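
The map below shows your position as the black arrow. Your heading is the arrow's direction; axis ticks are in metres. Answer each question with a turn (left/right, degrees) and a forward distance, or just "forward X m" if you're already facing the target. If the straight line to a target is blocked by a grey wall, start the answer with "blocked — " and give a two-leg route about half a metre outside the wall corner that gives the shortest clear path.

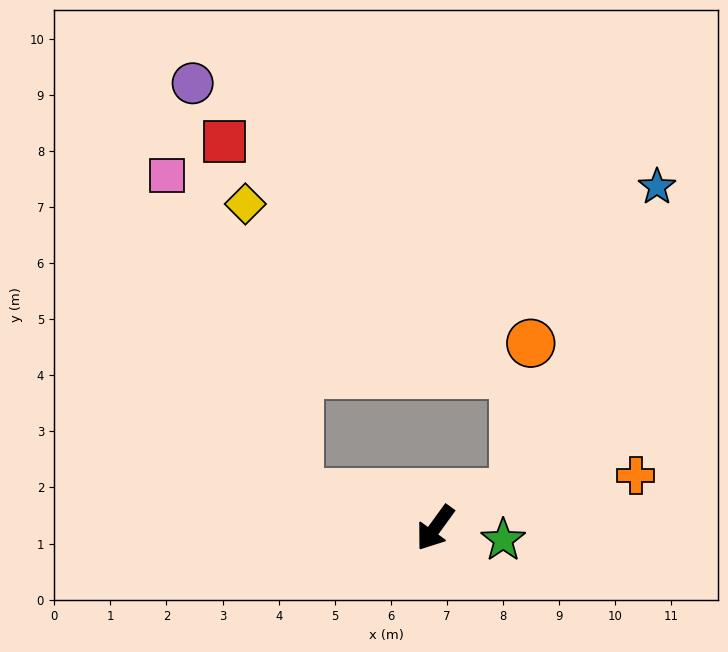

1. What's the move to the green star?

turn left 116°, forward 1.2 m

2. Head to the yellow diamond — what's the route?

blocked — turn right 69°, forward 2.5 m, then turn right 64°, forward 5.2 m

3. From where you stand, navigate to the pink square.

blocked — turn right 69°, forward 2.5 m, then turn right 52°, forward 6.1 m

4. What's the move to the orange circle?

blocked — turn left 151°, forward 1.5 m, then turn left 58°, forward 2.7 m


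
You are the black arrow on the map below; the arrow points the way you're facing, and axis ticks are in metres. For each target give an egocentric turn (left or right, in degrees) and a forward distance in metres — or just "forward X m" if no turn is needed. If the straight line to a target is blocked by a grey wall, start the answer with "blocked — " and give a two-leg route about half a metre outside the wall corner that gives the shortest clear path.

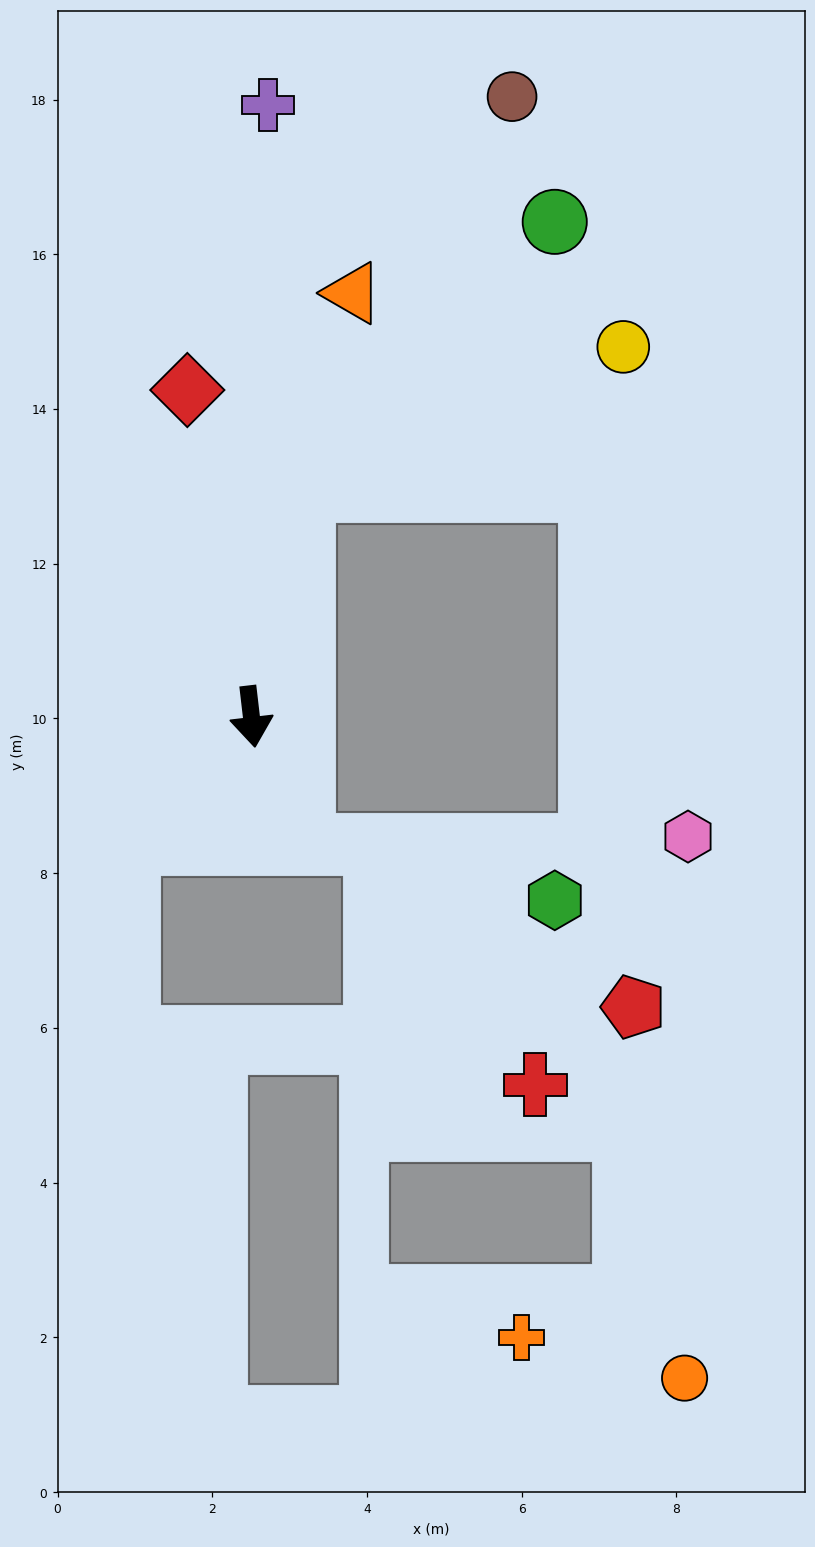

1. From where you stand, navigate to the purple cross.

turn left 172°, forward 7.9 m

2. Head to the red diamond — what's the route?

turn right 176°, forward 4.3 m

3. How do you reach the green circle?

blocked — turn left 161°, forward 3.0 m, then turn right 31°, forward 4.8 m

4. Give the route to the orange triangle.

turn left 160°, forward 5.6 m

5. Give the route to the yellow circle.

blocked — turn left 161°, forward 3.0 m, then turn right 54°, forward 4.5 m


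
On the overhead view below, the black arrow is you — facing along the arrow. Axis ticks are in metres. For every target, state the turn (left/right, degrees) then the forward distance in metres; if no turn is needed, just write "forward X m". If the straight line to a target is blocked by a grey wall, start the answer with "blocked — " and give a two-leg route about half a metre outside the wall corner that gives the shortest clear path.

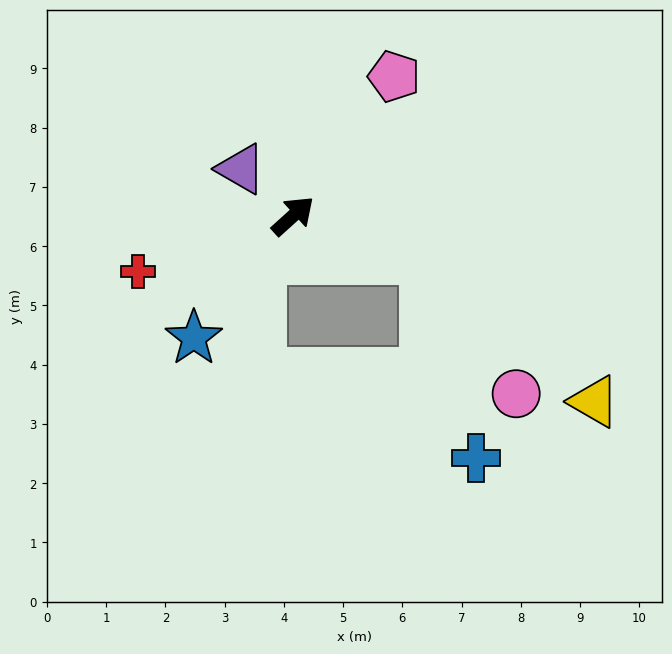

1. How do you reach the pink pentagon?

turn left 12°, forward 2.9 m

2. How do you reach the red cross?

turn left 158°, forward 2.8 m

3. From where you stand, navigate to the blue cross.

blocked — turn right 61°, forward 2.3 m, then turn right 57°, forward 3.5 m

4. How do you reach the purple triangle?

turn left 96°, forward 1.2 m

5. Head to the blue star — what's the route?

turn right 171°, forward 2.7 m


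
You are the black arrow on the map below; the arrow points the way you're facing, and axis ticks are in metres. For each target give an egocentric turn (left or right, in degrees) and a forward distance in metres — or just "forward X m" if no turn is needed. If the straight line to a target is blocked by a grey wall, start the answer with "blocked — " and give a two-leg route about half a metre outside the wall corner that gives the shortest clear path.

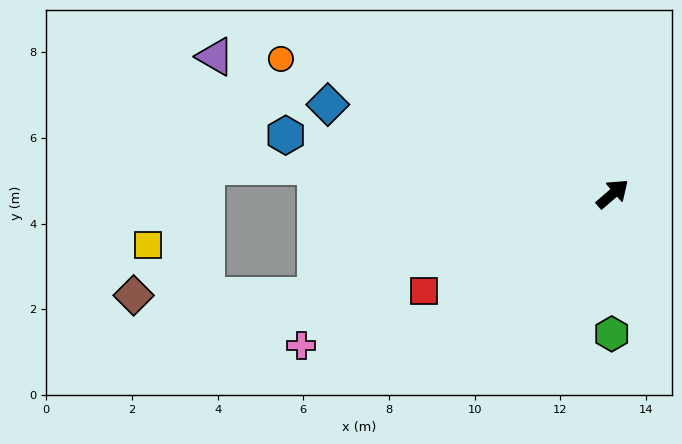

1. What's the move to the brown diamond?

blocked — turn left 158°, forward 7.3 m, then turn right 19°, forward 4.2 m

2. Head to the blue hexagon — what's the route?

turn left 129°, forward 7.8 m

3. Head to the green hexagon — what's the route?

turn right 131°, forward 3.3 m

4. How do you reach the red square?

turn left 166°, forward 5.0 m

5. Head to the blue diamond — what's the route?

turn left 122°, forward 7.0 m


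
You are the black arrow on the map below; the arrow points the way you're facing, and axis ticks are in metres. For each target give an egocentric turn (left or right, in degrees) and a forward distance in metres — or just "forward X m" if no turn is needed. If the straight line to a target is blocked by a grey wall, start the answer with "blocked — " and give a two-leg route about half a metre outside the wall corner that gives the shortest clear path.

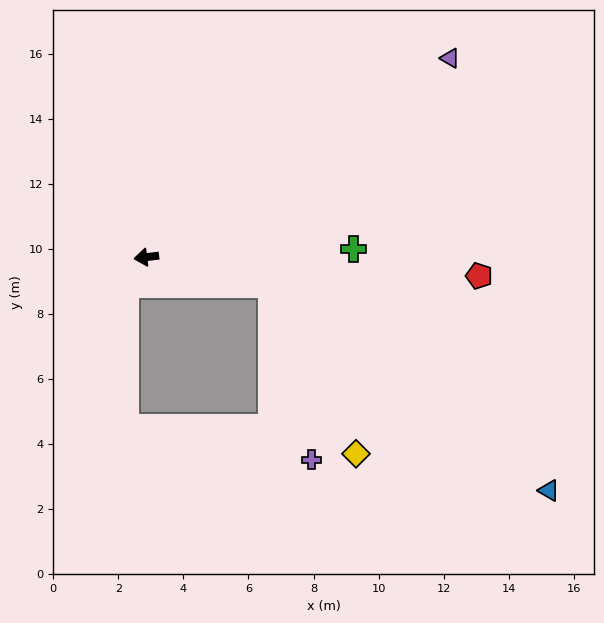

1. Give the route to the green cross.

turn left 175°, forward 6.4 m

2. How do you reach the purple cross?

blocked — turn left 161°, forward 3.9 m, then turn right 65°, forward 5.5 m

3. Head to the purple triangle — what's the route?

turn right 154°, forward 11.2 m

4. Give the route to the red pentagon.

turn left 170°, forward 10.2 m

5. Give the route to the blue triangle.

blocked — turn left 161°, forward 3.9 m, then turn right 25°, forward 10.6 m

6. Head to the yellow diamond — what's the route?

blocked — turn left 161°, forward 3.9 m, then turn right 52°, forward 5.8 m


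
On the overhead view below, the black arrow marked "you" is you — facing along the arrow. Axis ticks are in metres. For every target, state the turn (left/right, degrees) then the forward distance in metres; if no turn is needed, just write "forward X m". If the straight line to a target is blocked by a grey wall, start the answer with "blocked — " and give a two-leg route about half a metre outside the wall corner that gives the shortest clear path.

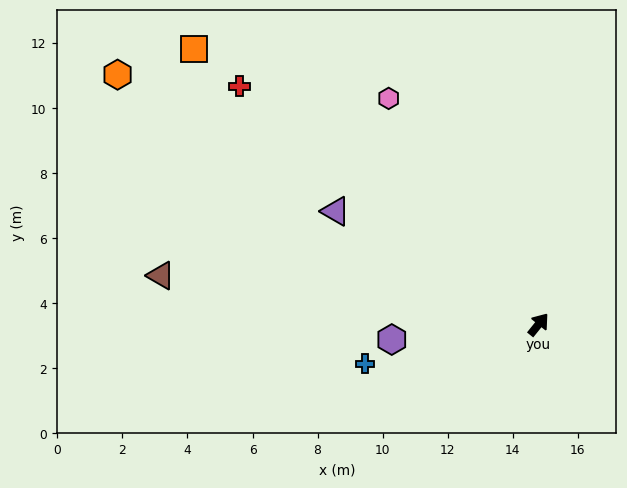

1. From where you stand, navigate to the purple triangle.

turn left 100°, forward 7.1 m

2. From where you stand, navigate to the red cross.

turn left 90°, forward 11.8 m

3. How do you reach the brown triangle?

turn left 121°, forward 11.7 m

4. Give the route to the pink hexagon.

turn left 72°, forward 8.3 m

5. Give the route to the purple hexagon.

turn left 135°, forward 4.5 m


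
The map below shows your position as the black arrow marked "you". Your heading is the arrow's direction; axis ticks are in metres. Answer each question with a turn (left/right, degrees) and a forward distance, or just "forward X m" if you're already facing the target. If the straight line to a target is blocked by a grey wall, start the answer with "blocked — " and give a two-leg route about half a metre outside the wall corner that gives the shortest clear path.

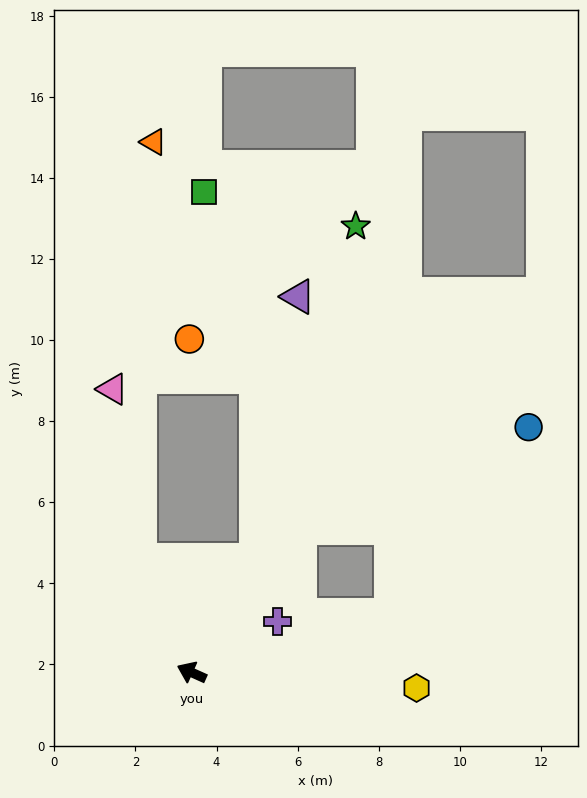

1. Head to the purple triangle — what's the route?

blocked — turn right 96°, forward 3.2 m, then turn left 21°, forward 6.6 m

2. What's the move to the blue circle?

blocked — turn right 103°, forward 4.5 m, then turn right 29°, forward 6.2 m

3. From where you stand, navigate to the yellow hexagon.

turn right 160°, forward 5.6 m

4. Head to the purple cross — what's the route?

turn right 125°, forward 2.5 m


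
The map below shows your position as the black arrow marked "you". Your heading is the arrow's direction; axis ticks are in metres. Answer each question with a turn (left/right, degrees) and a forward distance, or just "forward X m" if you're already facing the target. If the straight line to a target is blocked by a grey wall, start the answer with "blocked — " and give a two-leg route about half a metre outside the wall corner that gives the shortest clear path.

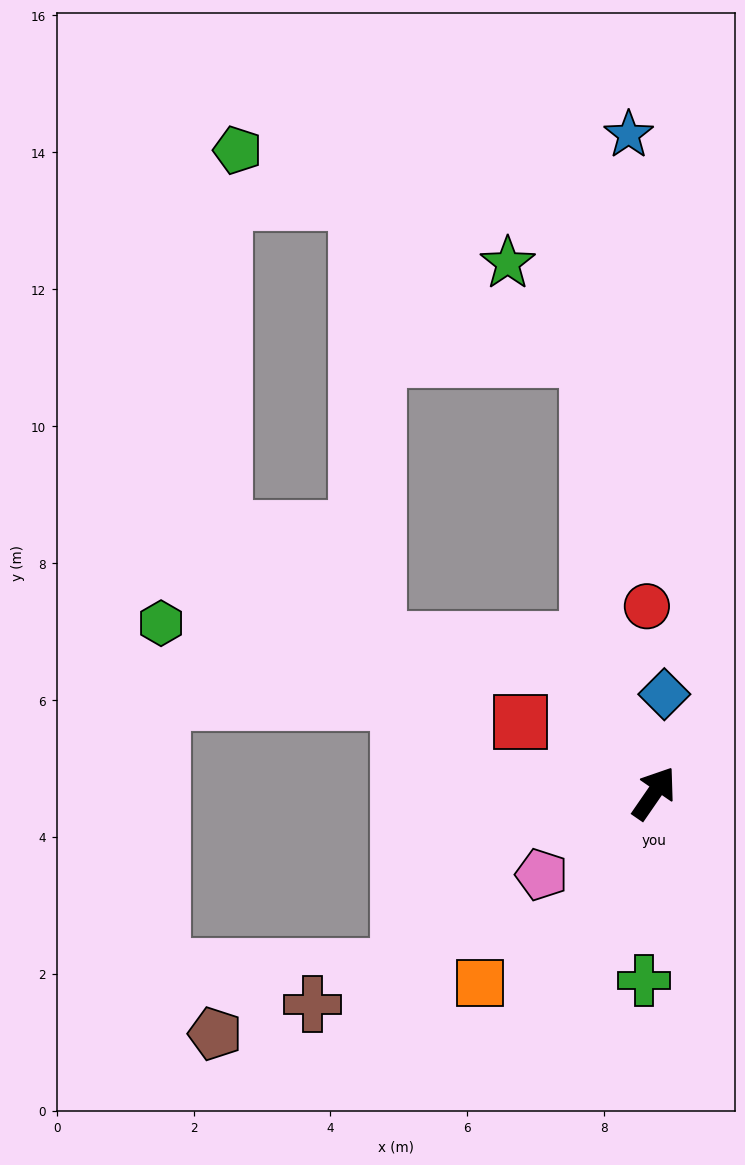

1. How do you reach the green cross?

turn right 148°, forward 2.7 m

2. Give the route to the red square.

turn left 97°, forward 2.2 m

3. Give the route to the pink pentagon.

turn left 160°, forward 2.0 m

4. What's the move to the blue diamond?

turn left 29°, forward 1.5 m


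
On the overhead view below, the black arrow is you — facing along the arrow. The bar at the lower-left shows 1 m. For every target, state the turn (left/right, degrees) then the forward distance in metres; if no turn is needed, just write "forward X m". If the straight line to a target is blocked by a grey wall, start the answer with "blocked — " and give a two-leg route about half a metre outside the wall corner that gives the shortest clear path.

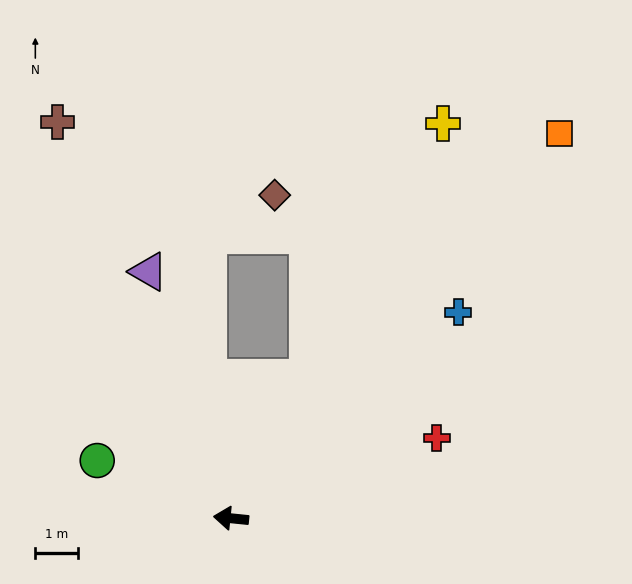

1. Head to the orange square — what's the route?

turn right 125°, forward 11.8 m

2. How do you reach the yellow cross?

turn right 112°, forward 10.4 m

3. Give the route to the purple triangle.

turn right 66°, forward 6.1 m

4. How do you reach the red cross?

turn right 153°, forward 5.1 m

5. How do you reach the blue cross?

turn right 132°, forward 7.1 m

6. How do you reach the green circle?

turn right 18°, forward 3.4 m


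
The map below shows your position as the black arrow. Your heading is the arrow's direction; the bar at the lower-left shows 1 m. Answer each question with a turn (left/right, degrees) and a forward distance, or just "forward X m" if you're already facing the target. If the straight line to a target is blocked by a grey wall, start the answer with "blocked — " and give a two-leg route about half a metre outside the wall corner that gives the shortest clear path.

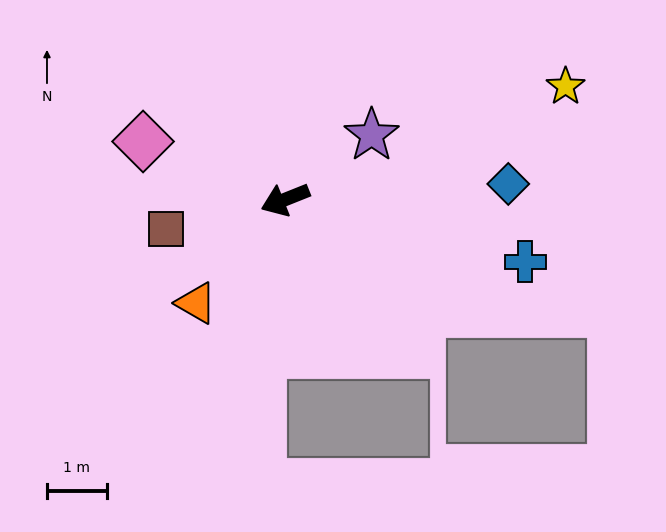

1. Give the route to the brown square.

turn right 8°, forward 2.1 m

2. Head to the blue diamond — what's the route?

turn left 162°, forward 3.7 m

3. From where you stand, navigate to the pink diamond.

turn right 44°, forward 2.6 m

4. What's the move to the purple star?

turn right 165°, forward 1.8 m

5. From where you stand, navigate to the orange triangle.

turn left 28°, forward 2.3 m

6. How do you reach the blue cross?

turn left 144°, forward 4.2 m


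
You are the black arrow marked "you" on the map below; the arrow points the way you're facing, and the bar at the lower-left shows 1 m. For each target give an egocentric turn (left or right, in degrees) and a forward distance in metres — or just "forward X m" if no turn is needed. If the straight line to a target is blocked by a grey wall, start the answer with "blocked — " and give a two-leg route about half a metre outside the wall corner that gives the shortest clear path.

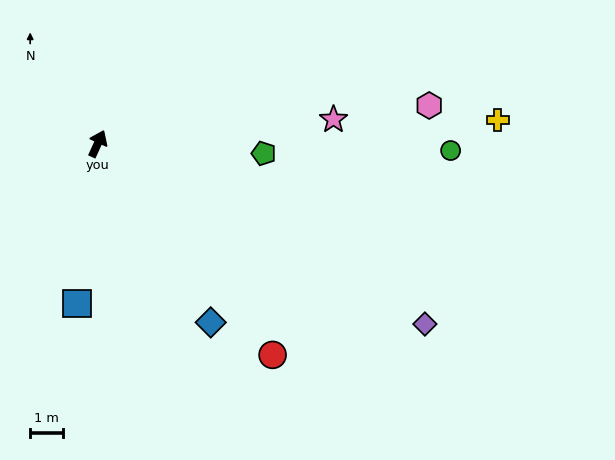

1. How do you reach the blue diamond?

turn right 123°, forward 6.4 m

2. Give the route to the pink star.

turn right 60°, forward 7.2 m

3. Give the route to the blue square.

turn right 163°, forward 4.9 m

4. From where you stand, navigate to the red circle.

turn right 116°, forward 8.3 m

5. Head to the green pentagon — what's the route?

turn right 69°, forward 5.0 m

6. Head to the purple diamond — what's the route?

turn right 94°, forward 11.3 m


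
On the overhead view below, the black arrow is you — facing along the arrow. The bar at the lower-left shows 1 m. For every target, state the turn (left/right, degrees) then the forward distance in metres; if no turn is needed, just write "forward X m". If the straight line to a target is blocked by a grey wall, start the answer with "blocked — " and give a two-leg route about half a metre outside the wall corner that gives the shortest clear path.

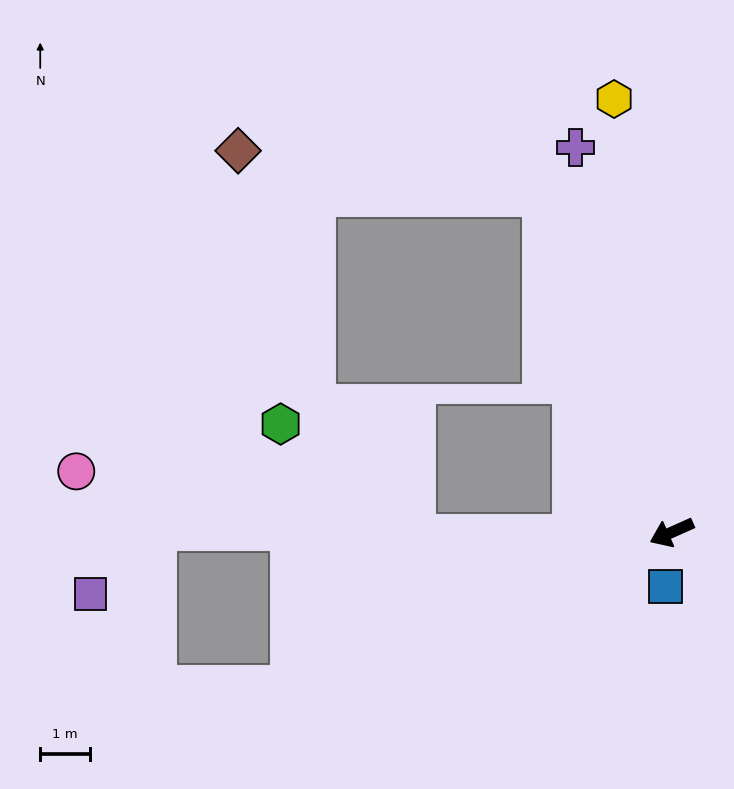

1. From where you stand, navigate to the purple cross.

turn right 100°, forward 8.0 m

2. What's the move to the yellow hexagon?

turn right 106°, forward 8.9 m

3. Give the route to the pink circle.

blocked — turn right 23°, forward 5.2 m, then turn right 12°, forward 7.0 m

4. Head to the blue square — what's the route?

turn left 59°, forward 1.1 m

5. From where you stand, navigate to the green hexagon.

blocked — turn right 23°, forward 5.2 m, then turn right 40°, forward 3.5 m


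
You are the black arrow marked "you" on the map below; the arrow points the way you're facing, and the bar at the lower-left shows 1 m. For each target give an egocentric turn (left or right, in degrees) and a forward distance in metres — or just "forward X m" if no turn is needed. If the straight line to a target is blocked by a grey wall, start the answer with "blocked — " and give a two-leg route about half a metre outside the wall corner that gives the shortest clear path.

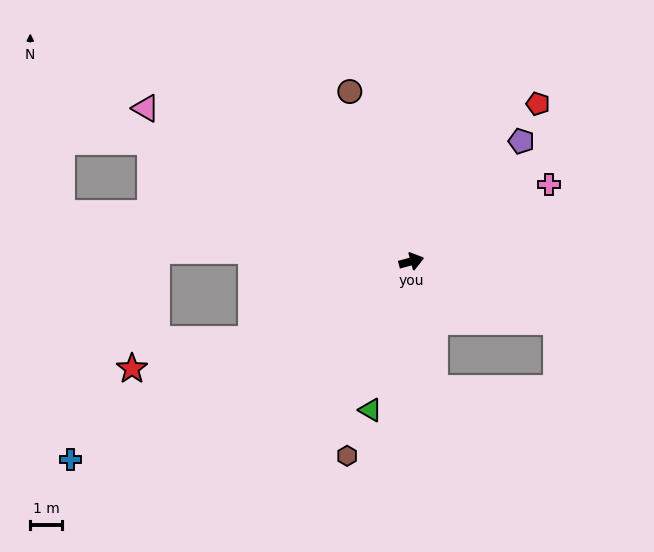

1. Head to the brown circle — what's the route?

turn left 95°, forward 5.7 m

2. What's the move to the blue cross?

turn right 165°, forward 12.4 m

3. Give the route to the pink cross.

turn left 14°, forward 4.9 m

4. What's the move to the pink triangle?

turn left 135°, forward 9.6 m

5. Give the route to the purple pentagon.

turn left 32°, forward 5.1 m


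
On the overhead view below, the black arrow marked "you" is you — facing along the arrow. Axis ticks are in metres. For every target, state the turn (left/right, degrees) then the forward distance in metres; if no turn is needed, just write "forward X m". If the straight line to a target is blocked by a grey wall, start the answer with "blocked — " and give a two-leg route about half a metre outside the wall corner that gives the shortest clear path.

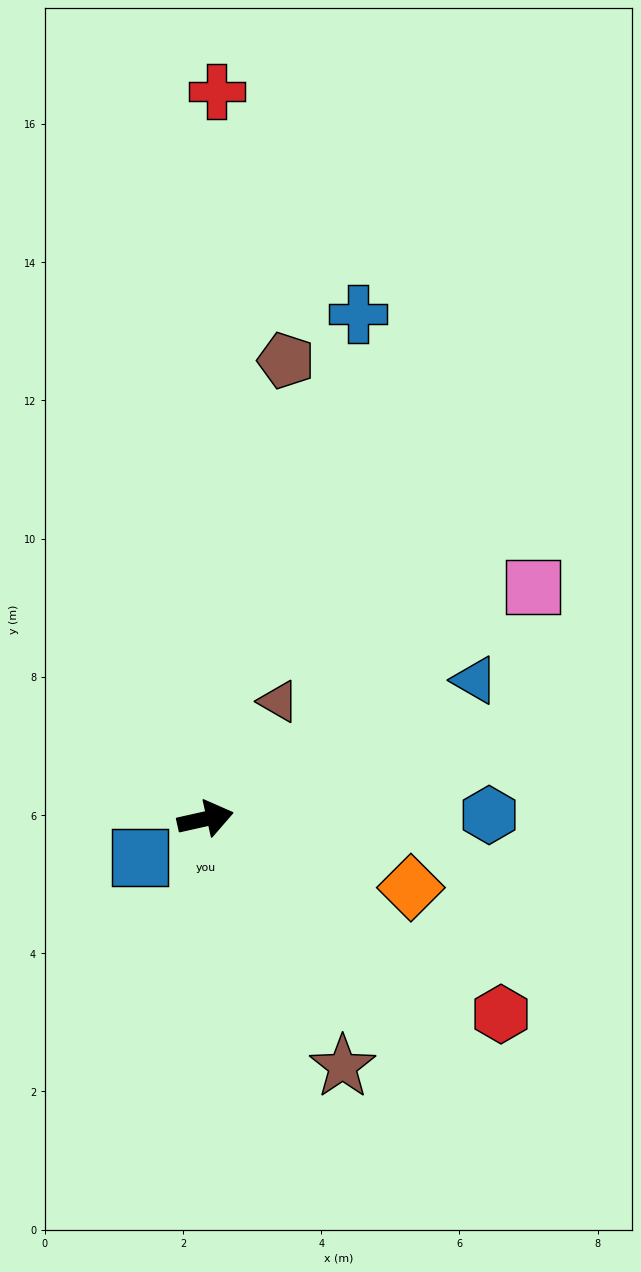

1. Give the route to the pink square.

turn left 23°, forward 5.8 m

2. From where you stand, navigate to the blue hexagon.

turn right 12°, forward 4.1 m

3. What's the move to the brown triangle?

turn left 45°, forward 2.0 m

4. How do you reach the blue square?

turn right 162°, forward 1.1 m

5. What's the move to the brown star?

turn right 74°, forward 4.1 m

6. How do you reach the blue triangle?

turn left 15°, forward 4.4 m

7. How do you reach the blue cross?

turn left 61°, forward 7.6 m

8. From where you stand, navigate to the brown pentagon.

turn left 67°, forward 6.7 m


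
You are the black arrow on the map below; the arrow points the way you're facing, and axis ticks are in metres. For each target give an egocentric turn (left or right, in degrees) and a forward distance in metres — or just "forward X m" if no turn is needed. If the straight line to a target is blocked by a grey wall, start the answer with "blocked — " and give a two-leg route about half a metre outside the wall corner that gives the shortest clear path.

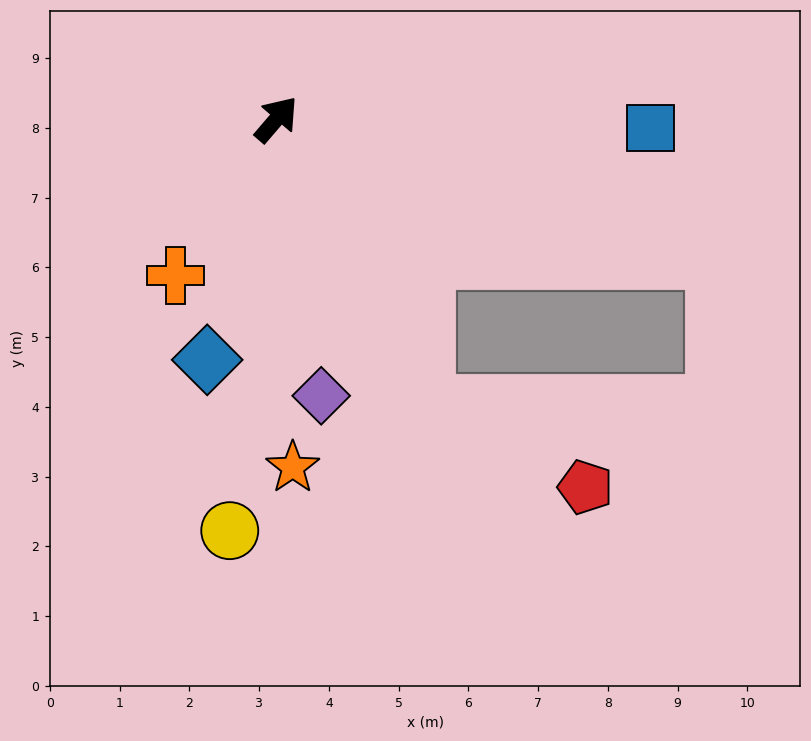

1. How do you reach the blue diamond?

turn right 155°, forward 3.6 m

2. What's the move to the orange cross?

turn right 172°, forward 2.7 m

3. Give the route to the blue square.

turn right 51°, forward 5.4 m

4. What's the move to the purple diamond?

turn right 130°, forward 4.0 m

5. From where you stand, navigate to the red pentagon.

blocked — turn right 112°, forward 4.6 m, then turn left 35°, forward 2.6 m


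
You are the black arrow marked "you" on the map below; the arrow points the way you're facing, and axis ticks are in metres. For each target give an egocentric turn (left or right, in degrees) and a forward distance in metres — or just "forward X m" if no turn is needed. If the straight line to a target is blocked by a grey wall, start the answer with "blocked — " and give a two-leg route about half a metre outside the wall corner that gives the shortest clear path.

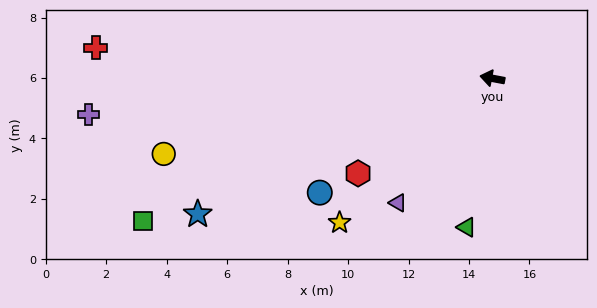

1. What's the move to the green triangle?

turn left 91°, forward 5.0 m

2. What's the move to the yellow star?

turn left 54°, forward 7.0 m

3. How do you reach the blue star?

turn left 36°, forward 10.7 m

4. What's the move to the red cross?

turn left 6°, forward 13.2 m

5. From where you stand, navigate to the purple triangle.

turn left 64°, forward 5.2 m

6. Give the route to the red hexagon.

turn left 46°, forward 5.4 m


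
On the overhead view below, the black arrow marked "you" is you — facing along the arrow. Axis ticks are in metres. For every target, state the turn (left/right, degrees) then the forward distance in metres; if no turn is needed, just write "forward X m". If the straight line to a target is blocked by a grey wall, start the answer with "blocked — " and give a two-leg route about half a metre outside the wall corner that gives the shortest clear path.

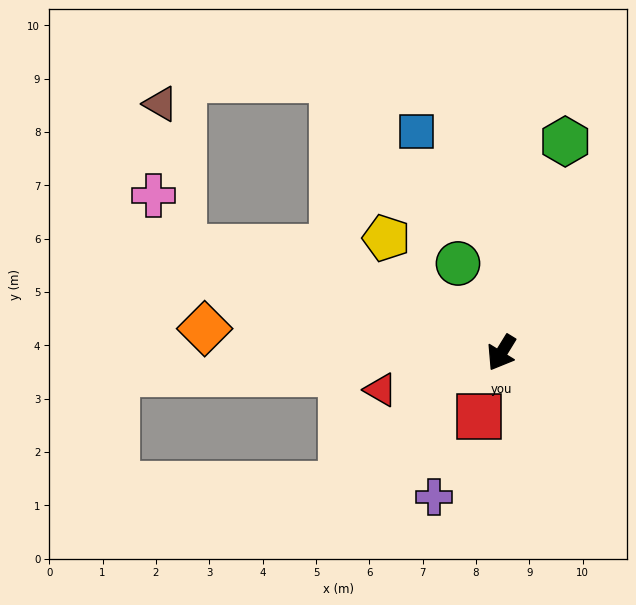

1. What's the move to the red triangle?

turn right 41°, forward 2.4 m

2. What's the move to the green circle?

turn right 123°, forward 1.9 m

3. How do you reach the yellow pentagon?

turn right 103°, forward 3.0 m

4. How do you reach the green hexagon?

turn right 165°, forward 4.1 m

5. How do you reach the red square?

turn left 12°, forward 1.3 m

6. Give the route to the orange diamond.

turn right 63°, forward 5.6 m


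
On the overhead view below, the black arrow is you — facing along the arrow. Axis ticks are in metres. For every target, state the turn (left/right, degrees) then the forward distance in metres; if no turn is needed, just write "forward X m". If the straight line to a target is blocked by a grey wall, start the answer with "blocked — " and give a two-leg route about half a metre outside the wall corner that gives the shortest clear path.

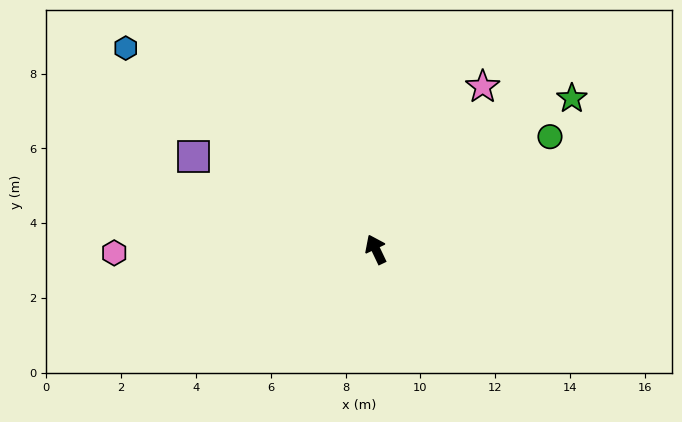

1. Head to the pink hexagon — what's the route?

turn left 65°, forward 7.0 m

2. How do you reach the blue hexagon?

turn left 26°, forward 8.6 m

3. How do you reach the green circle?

turn right 83°, forward 5.5 m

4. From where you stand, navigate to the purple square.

turn left 38°, forward 5.5 m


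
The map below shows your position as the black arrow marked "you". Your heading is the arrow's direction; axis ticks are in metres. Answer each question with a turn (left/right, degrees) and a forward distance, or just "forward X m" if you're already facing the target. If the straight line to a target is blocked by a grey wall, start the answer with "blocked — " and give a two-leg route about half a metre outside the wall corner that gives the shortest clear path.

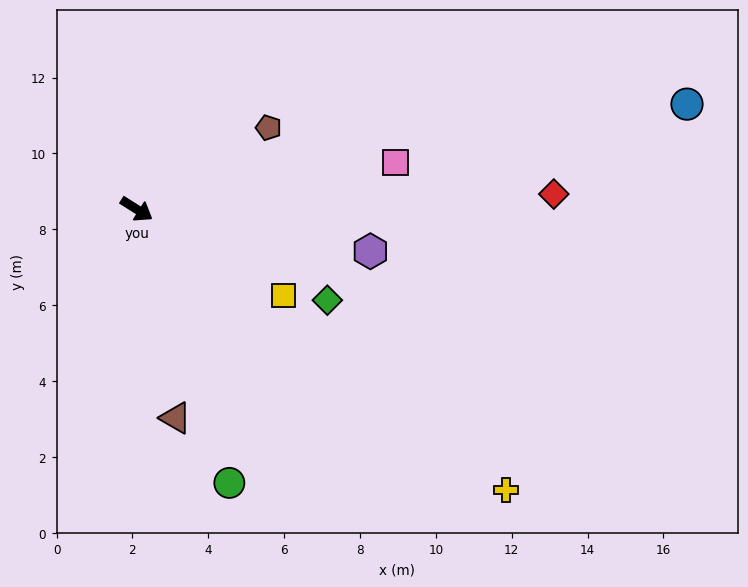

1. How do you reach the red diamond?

turn left 34°, forward 11.0 m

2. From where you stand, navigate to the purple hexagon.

turn left 22°, forward 6.3 m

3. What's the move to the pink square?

turn left 43°, forward 6.9 m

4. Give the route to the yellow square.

forward 4.5 m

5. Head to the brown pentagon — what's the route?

turn left 64°, forward 4.1 m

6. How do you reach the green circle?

turn right 39°, forward 7.6 m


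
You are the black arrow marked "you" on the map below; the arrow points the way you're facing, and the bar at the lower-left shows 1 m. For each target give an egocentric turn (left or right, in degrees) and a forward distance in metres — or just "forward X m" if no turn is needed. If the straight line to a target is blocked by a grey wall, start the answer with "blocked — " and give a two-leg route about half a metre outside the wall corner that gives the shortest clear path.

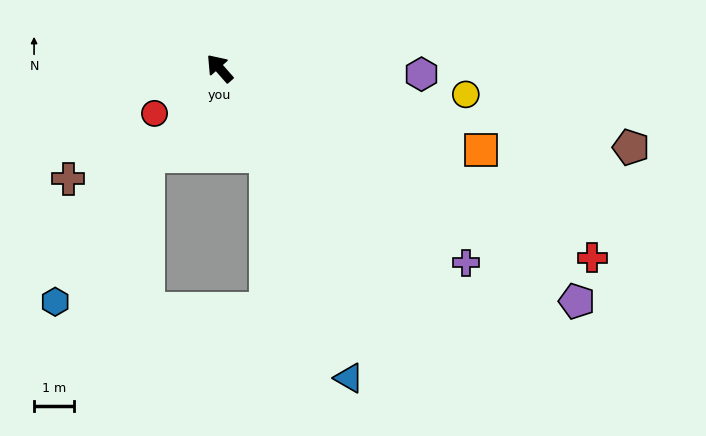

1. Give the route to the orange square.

turn right 149°, forward 6.8 m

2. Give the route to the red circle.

turn left 83°, forward 2.0 m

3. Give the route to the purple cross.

turn right 170°, forward 7.8 m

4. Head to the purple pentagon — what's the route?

turn right 164°, forward 10.7 m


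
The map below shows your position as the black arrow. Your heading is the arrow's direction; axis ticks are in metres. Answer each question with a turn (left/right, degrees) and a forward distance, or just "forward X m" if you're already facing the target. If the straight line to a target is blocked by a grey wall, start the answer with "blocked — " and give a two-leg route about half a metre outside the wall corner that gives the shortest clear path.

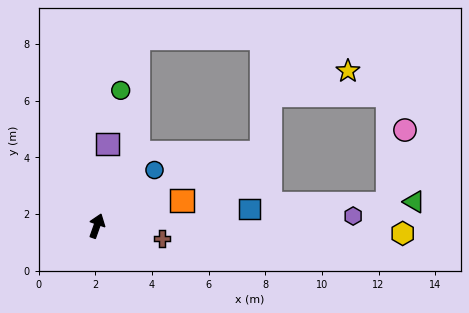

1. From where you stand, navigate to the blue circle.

turn right 26°, forward 2.8 m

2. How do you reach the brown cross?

turn right 81°, forward 2.3 m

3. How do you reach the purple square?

turn left 12°, forward 2.9 m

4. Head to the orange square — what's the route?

turn right 54°, forward 3.1 m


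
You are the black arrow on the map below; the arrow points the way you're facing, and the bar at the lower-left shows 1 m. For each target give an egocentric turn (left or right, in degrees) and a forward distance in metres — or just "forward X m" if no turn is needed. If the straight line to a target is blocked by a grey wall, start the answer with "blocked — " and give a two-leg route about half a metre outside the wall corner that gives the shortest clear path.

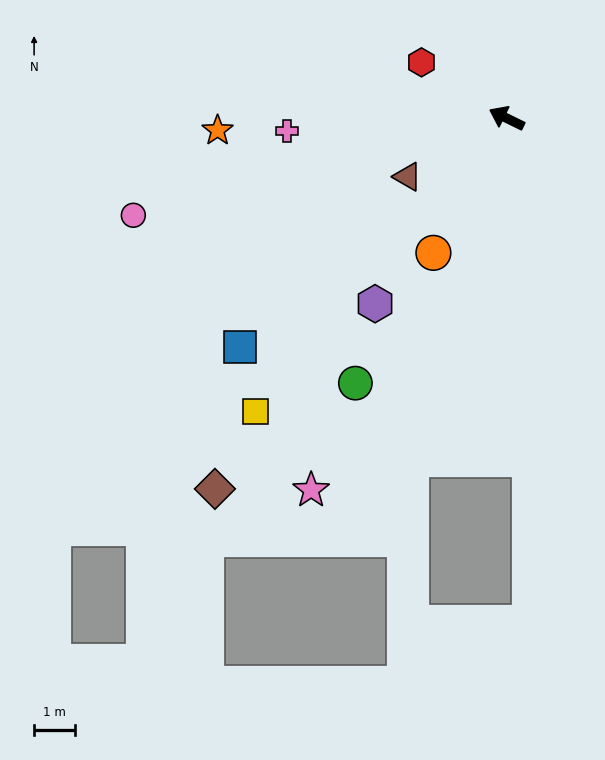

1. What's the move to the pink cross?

turn left 29°, forward 5.4 m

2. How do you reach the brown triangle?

turn left 57°, forward 2.8 m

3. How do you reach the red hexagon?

turn right 7°, forward 2.5 m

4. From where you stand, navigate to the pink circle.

turn left 41°, forward 9.4 m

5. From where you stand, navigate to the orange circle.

turn left 88°, forward 3.7 m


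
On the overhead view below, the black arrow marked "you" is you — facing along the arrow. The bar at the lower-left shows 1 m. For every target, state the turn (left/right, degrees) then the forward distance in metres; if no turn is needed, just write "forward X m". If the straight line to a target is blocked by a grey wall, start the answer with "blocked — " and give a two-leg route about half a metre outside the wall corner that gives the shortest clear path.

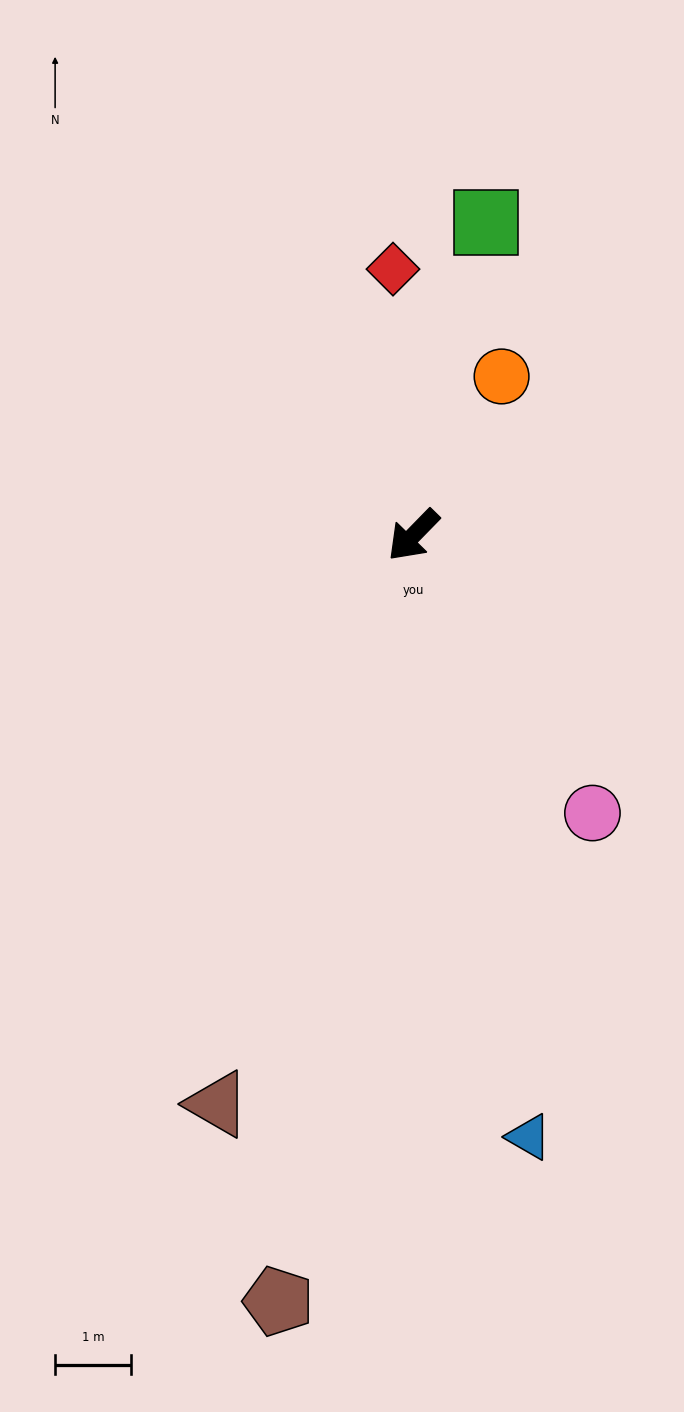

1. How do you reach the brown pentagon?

turn left 34°, forward 10.2 m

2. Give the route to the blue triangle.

turn left 55°, forward 8.0 m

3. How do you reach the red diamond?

turn right 131°, forward 3.5 m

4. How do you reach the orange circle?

turn right 165°, forward 2.4 m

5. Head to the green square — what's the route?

turn right 149°, forward 4.2 m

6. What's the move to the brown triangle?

turn left 25°, forward 7.9 m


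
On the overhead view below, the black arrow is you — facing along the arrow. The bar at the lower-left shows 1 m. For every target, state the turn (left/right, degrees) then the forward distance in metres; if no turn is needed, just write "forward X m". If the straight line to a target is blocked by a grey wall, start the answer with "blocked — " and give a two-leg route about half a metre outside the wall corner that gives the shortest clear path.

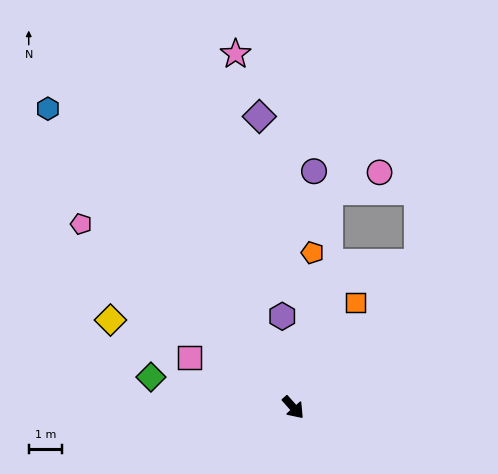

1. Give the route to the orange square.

turn left 108°, forward 3.7 m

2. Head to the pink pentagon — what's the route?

turn right 173°, forward 8.5 m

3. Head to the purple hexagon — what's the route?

turn left 145°, forward 2.8 m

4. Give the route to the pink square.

turn right 157°, forward 3.5 m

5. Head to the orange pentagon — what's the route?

turn left 131°, forward 4.7 m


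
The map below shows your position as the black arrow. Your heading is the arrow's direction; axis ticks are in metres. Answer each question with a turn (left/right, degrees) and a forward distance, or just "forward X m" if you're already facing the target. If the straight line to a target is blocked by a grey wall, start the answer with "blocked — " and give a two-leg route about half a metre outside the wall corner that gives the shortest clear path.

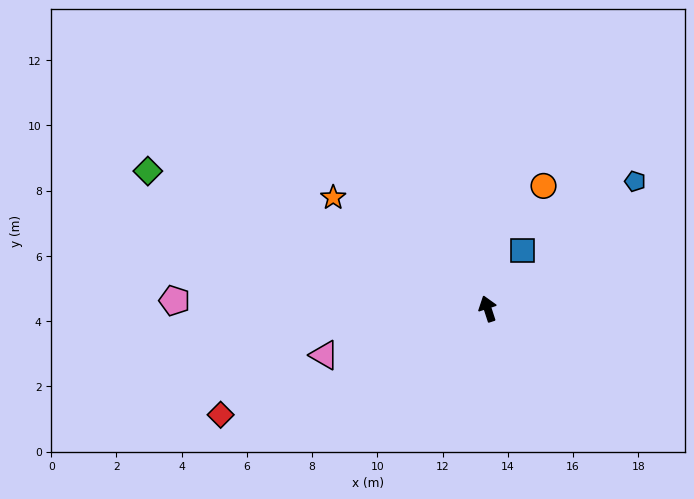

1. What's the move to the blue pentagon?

turn right 67°, forward 6.0 m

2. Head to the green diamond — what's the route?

turn left 50°, forward 11.2 m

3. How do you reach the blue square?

turn right 49°, forward 2.1 m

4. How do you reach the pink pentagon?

turn left 70°, forward 9.6 m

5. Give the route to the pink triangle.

turn left 88°, forward 5.2 m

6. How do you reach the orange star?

turn left 36°, forward 5.8 m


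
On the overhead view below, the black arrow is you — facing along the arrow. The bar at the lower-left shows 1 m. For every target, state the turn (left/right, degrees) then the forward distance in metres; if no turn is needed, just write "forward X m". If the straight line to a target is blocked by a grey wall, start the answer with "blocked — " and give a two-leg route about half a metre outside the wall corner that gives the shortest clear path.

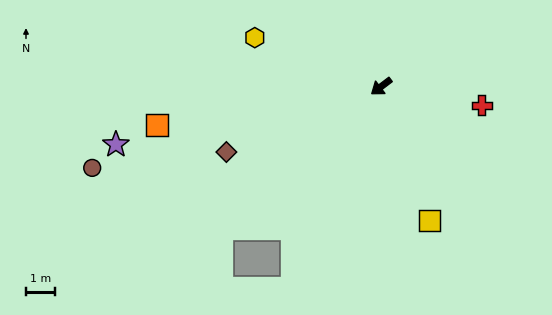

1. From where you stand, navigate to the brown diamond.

turn right 14°, forward 5.9 m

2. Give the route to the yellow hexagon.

turn right 58°, forward 4.7 m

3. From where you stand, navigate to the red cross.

turn left 132°, forward 3.6 m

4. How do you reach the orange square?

turn right 27°, forward 7.9 m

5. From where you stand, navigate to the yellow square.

turn left 73°, forward 5.0 m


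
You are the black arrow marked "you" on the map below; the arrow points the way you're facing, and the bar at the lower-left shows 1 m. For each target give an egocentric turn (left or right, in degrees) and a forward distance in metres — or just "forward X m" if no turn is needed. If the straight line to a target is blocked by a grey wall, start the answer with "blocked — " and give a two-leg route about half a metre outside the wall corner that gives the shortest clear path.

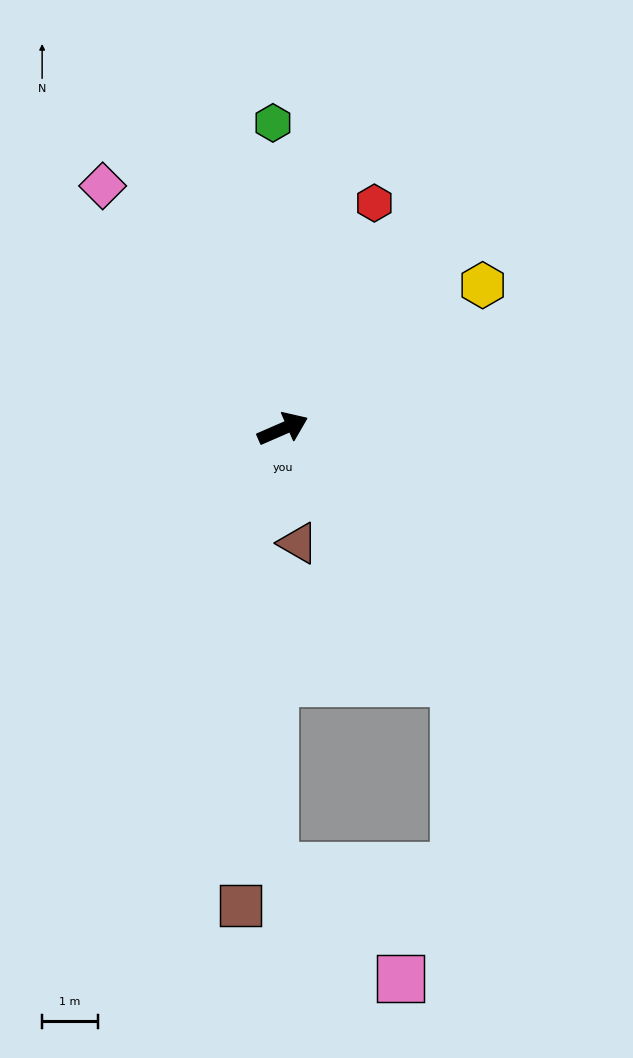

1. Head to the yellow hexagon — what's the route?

turn left 12°, forward 4.4 m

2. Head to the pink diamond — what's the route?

turn left 103°, forward 5.5 m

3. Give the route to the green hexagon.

turn left 68°, forward 5.5 m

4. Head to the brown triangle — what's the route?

turn right 106°, forward 2.1 m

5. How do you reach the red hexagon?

turn left 44°, forward 4.4 m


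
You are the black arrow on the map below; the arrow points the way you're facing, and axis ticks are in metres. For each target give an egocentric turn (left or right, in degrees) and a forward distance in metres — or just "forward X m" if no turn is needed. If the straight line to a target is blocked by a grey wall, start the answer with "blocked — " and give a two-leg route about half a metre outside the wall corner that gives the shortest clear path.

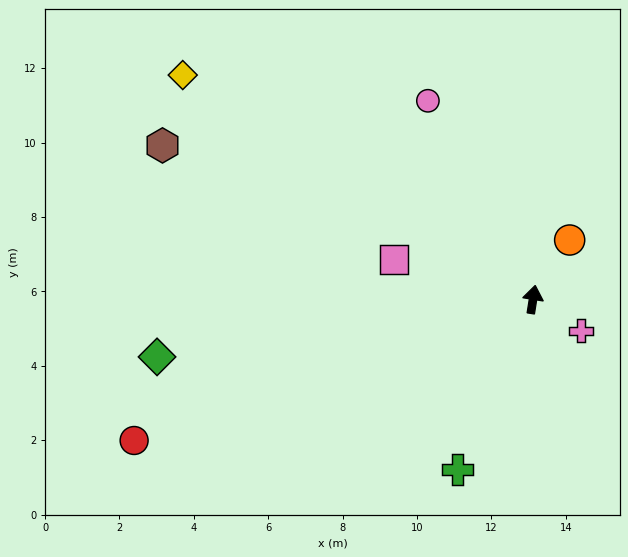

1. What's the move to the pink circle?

turn left 37°, forward 6.0 m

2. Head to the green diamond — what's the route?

turn left 108°, forward 10.2 m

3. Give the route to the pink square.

turn left 83°, forward 3.9 m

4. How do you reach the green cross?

turn left 165°, forward 5.0 m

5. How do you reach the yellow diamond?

turn left 66°, forward 11.2 m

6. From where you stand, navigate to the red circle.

turn left 119°, forward 11.4 m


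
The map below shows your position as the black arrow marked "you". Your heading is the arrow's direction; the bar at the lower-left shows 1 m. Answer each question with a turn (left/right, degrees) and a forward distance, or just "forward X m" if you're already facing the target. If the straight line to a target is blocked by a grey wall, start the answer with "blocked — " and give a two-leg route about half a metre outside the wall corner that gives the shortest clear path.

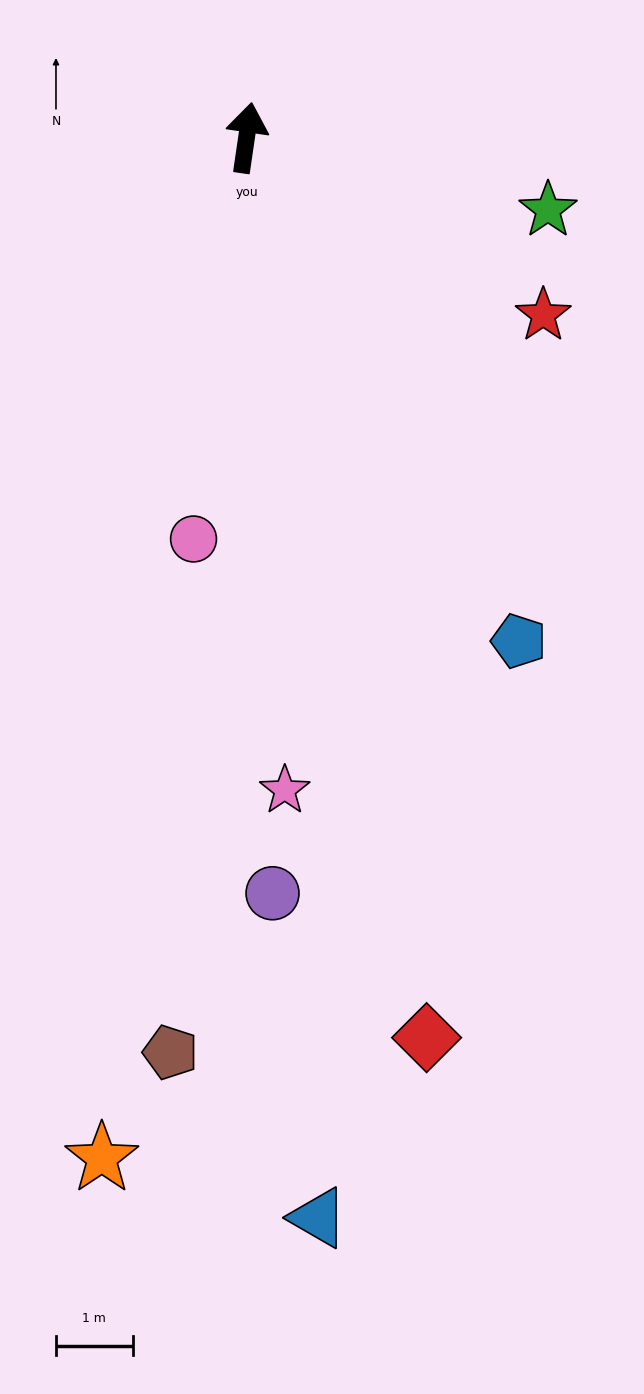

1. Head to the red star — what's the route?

turn right 113°, forward 4.5 m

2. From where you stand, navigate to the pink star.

turn right 168°, forward 8.5 m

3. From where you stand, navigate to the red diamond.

turn right 160°, forward 11.9 m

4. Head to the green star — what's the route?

turn right 95°, forward 4.0 m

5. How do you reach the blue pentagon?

turn right 143°, forward 7.4 m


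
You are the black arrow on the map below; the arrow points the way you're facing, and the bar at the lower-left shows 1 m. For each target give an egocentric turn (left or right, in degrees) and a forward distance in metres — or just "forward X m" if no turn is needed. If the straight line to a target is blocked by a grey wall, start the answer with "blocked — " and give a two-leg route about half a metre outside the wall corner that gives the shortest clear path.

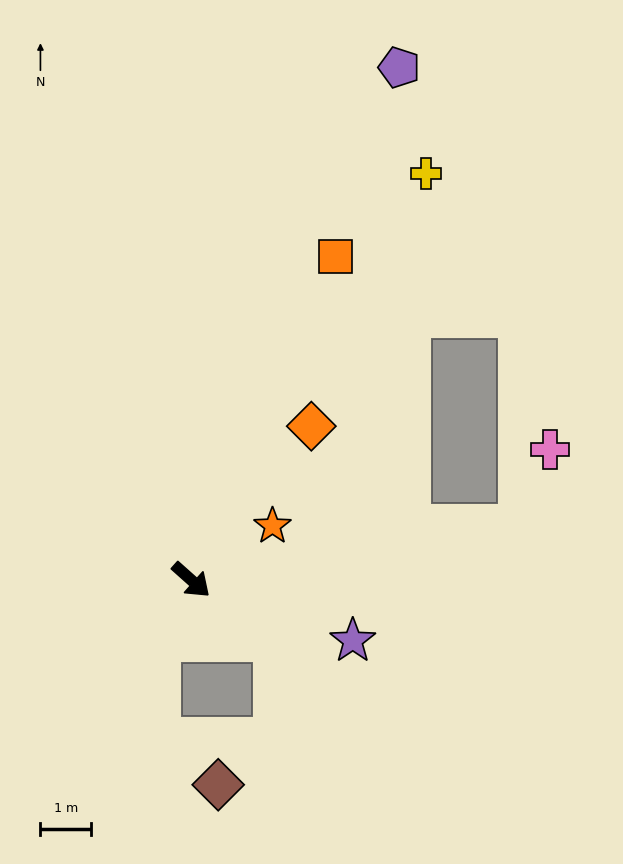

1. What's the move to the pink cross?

blocked — turn left 51°, forward 6.6 m, then turn left 59°, forward 1.6 m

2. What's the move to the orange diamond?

turn left 94°, forward 3.9 m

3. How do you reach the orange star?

turn left 75°, forward 1.9 m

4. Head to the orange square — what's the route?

turn left 108°, forward 7.0 m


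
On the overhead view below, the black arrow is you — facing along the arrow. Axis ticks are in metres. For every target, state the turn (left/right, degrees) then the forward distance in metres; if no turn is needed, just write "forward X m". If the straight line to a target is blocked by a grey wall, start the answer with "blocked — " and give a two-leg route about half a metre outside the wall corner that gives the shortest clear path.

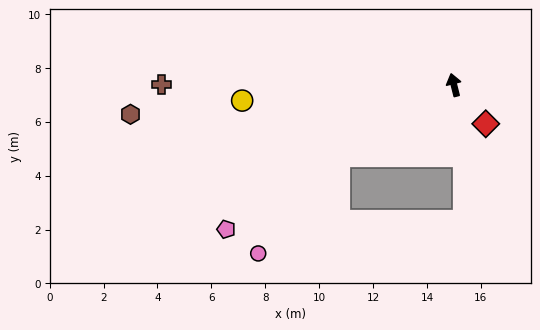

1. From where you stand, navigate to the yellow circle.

turn left 80°, forward 7.9 m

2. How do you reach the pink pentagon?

turn left 108°, forward 10.0 m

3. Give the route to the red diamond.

turn right 155°, forward 1.9 m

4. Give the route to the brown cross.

turn left 76°, forward 10.8 m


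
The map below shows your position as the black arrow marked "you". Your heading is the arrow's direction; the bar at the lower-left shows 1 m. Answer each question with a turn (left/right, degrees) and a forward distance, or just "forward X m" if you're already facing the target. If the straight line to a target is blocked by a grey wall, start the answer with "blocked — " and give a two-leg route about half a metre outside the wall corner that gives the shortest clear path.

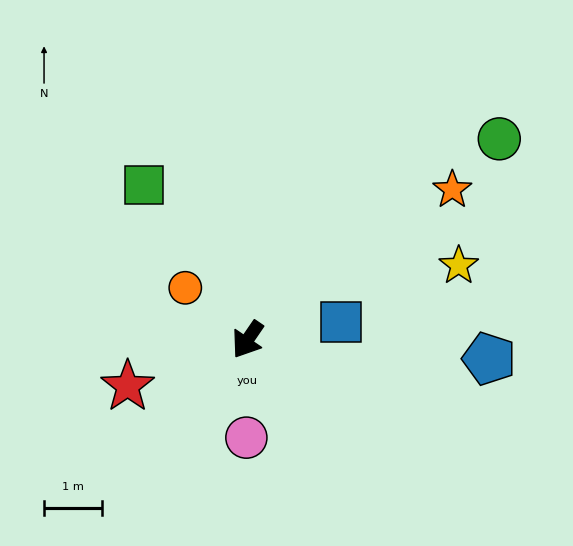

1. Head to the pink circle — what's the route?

turn left 34°, forward 1.7 m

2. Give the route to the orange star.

turn left 161°, forward 4.4 m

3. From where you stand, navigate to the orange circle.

turn right 95°, forward 1.4 m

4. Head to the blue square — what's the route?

turn left 135°, forward 1.6 m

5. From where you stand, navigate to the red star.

turn right 34°, forward 2.2 m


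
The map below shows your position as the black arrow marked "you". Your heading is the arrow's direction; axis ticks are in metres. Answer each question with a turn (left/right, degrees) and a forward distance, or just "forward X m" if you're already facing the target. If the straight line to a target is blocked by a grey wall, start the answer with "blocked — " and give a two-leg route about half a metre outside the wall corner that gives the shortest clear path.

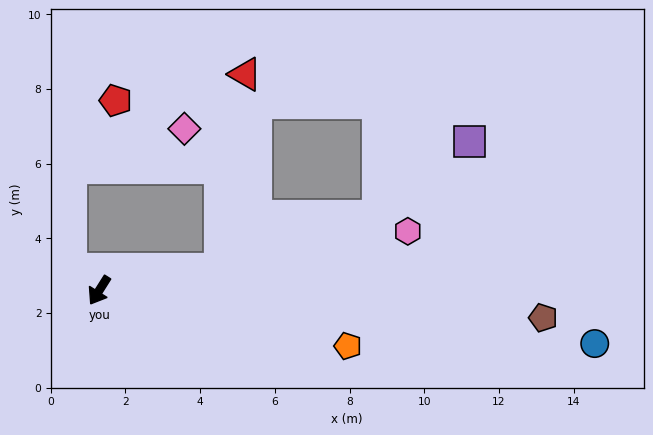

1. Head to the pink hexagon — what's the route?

turn left 133°, forward 8.4 m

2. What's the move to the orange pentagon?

turn left 110°, forward 6.8 m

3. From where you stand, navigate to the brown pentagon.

turn left 119°, forward 11.9 m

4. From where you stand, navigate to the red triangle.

blocked — turn left 132°, forward 3.3 m, then turn left 73°, forward 5.3 m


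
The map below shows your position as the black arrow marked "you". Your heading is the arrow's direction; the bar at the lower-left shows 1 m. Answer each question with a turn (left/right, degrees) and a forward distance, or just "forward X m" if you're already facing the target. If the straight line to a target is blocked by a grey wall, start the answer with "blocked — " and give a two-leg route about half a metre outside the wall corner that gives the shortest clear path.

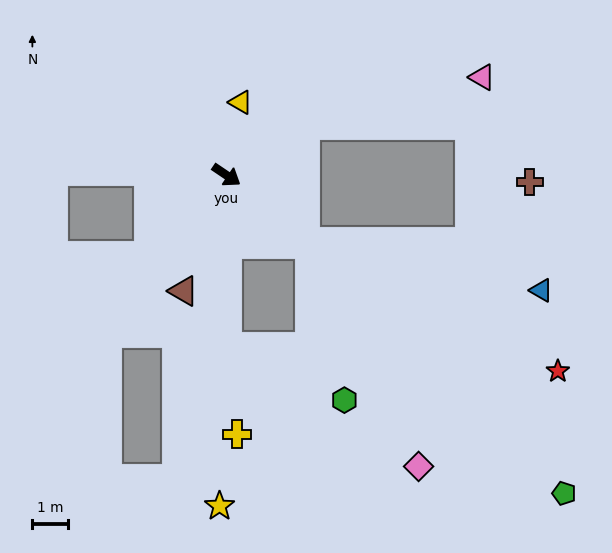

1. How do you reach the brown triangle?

turn right 76°, forward 3.5 m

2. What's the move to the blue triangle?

blocked — turn right 6°, forward 2.9 m, then turn left 29°, forward 6.7 m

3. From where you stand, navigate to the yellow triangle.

turn left 113°, forward 2.1 m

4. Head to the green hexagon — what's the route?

blocked — turn right 5°, forward 3.0 m, then turn right 39°, forward 4.5 m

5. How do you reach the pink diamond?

blocked — turn right 5°, forward 3.0 m, then turn right 25°, forward 6.9 m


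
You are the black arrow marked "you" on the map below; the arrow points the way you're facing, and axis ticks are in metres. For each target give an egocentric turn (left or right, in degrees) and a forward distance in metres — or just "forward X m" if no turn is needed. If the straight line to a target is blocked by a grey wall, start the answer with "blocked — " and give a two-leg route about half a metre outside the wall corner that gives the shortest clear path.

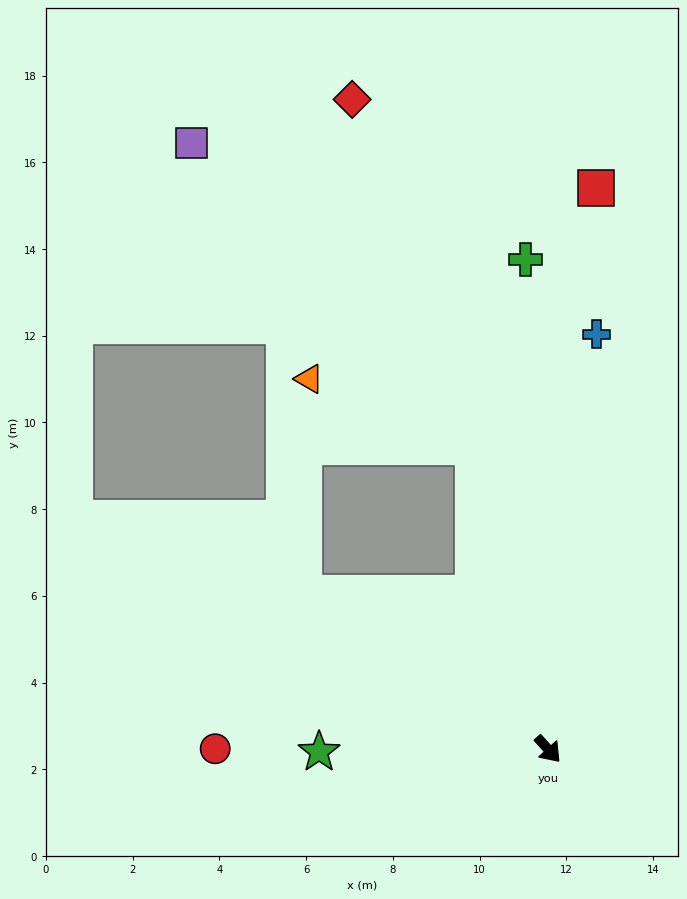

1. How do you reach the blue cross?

turn left 131°, forward 9.6 m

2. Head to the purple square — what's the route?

blocked — turn left 152°, forward 7.2 m, then turn left 29°, forward 9.6 m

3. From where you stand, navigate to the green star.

turn right 131°, forward 5.3 m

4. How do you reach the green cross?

turn left 141°, forward 11.3 m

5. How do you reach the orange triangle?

blocked — turn left 152°, forward 7.2 m, then turn left 54°, forward 4.1 m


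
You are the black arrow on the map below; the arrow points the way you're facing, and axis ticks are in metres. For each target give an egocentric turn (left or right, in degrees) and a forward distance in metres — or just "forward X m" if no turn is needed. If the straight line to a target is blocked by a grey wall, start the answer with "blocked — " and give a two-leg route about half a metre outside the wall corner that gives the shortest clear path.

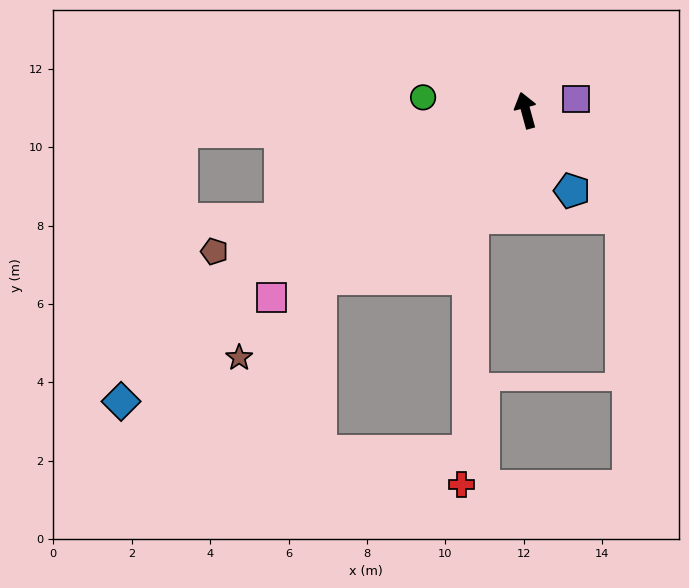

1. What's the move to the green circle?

turn left 68°, forward 2.6 m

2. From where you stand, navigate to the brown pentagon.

turn left 99°, forward 8.7 m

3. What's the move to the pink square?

turn left 111°, forward 8.1 m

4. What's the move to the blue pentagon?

turn right 165°, forward 2.4 m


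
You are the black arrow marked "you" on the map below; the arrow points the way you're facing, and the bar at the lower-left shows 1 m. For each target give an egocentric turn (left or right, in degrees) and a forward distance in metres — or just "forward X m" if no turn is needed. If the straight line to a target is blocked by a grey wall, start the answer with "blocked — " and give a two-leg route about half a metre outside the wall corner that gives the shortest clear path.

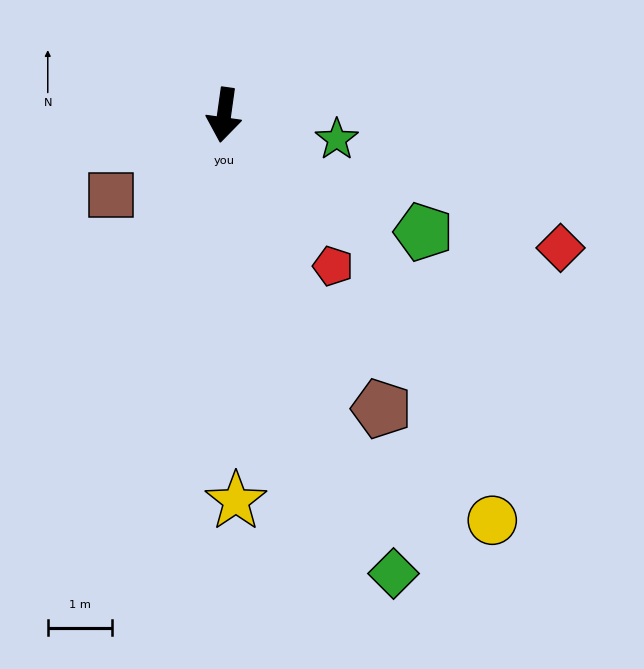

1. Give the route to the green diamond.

turn left 28°, forward 7.6 m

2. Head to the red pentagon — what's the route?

turn left 44°, forward 2.9 m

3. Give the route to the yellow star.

turn left 10°, forward 6.0 m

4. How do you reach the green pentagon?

turn left 68°, forward 3.6 m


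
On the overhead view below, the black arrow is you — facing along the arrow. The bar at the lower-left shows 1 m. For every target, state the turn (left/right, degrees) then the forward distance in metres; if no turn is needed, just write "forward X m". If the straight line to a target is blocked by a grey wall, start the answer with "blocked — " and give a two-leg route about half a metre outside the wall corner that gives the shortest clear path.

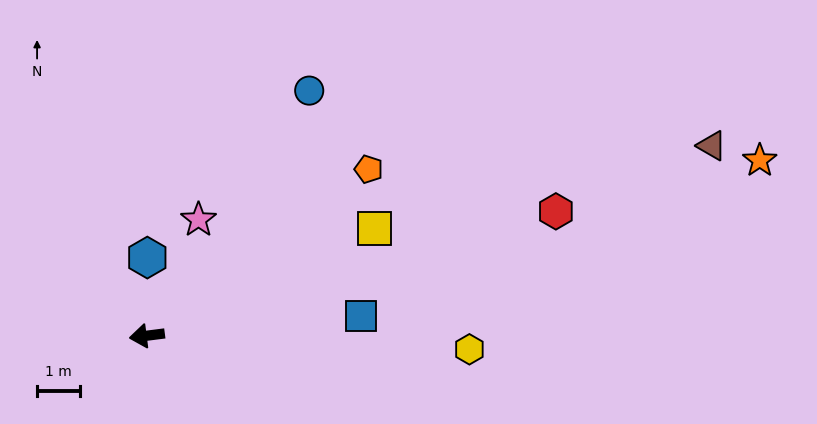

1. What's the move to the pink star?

turn right 121°, forward 2.9 m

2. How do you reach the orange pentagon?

turn right 150°, forward 6.4 m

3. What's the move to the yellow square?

turn right 162°, forward 5.8 m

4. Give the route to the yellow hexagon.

turn left 170°, forward 7.5 m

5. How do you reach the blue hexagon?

turn right 98°, forward 1.8 m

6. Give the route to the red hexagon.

turn right 170°, forward 9.9 m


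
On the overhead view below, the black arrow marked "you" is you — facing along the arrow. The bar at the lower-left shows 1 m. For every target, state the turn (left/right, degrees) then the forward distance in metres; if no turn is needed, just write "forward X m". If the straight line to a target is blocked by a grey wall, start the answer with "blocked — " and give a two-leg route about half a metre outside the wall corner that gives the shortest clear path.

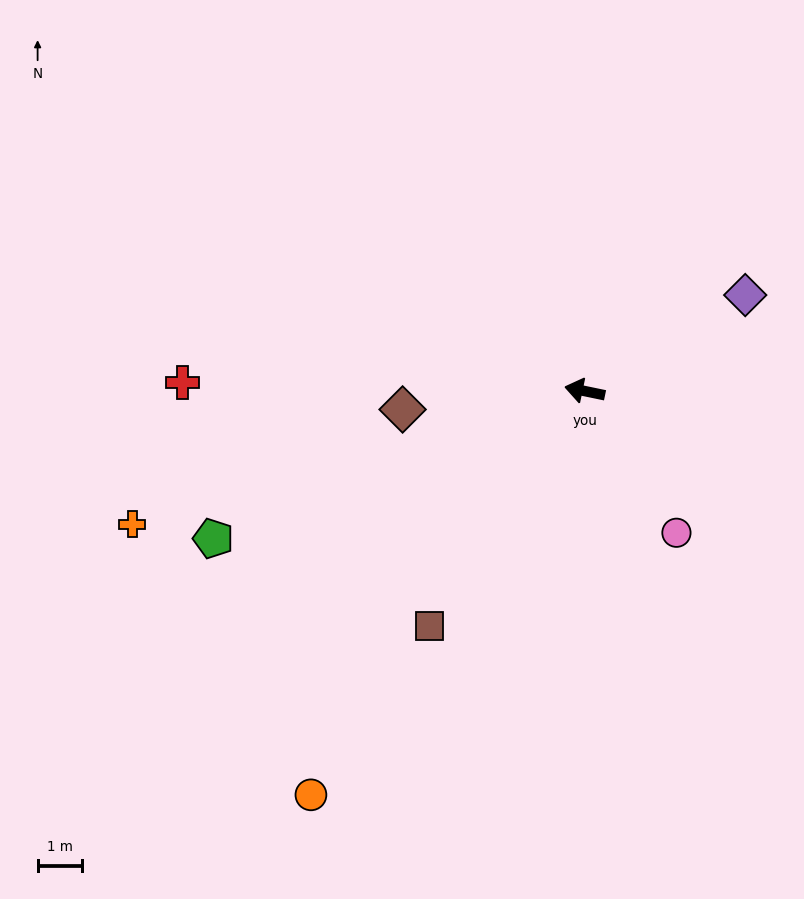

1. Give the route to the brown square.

turn left 68°, forward 6.3 m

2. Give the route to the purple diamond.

turn right 137°, forward 4.2 m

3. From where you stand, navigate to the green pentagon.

turn left 33°, forward 8.9 m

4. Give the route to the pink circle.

turn left 135°, forward 3.8 m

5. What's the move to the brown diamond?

turn left 17°, forward 4.1 m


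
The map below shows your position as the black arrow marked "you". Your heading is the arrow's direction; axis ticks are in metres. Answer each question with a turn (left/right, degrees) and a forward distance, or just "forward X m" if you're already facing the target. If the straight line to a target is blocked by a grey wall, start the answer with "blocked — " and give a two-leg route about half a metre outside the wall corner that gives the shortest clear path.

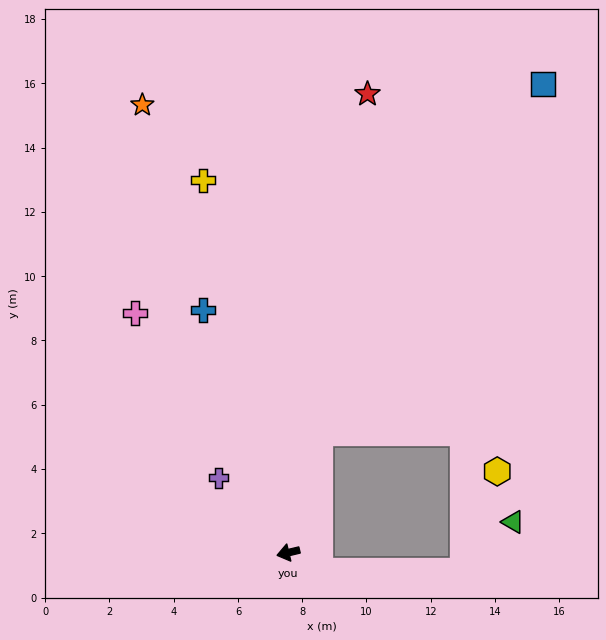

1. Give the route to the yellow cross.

turn right 91°, forward 11.9 m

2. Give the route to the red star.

turn right 113°, forward 14.5 m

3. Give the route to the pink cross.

turn right 71°, forward 8.9 m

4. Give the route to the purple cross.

turn right 61°, forward 3.2 m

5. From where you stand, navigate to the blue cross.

turn right 84°, forward 8.0 m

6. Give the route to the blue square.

blocked — turn right 118°, forward 3.9 m, then turn right 18°, forward 12.9 m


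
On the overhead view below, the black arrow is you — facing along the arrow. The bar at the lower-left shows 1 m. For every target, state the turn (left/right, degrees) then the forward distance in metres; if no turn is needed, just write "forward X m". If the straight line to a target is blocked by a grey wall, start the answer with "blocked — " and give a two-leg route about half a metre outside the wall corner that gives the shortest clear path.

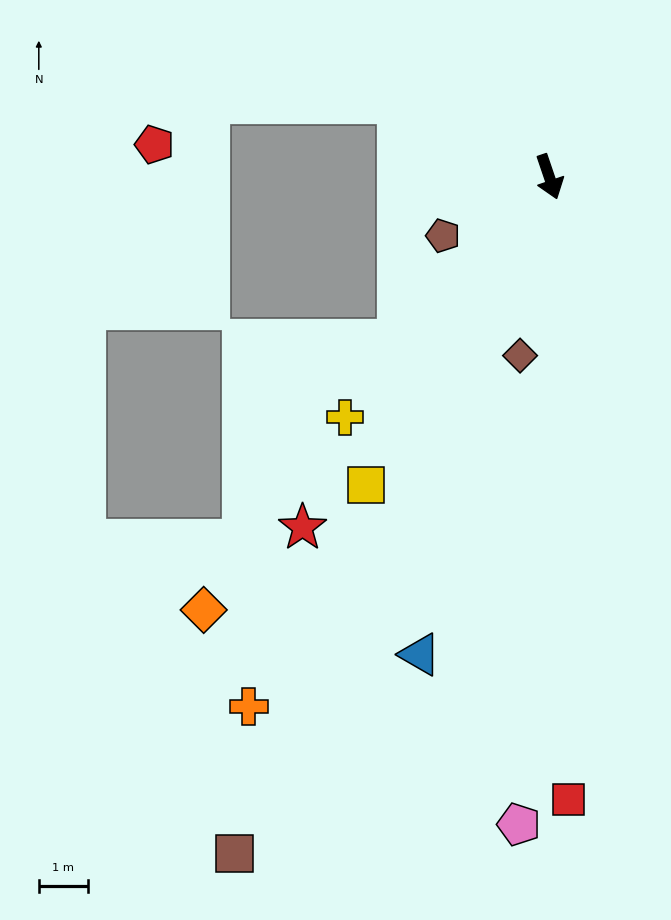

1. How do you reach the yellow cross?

turn right 59°, forward 6.4 m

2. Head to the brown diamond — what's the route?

turn right 28°, forward 3.7 m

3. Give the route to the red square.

turn right 17°, forward 12.6 m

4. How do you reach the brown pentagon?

turn right 80°, forward 2.5 m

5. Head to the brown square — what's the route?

turn right 44°, forward 15.1 m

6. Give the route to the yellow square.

turn right 50°, forward 7.3 m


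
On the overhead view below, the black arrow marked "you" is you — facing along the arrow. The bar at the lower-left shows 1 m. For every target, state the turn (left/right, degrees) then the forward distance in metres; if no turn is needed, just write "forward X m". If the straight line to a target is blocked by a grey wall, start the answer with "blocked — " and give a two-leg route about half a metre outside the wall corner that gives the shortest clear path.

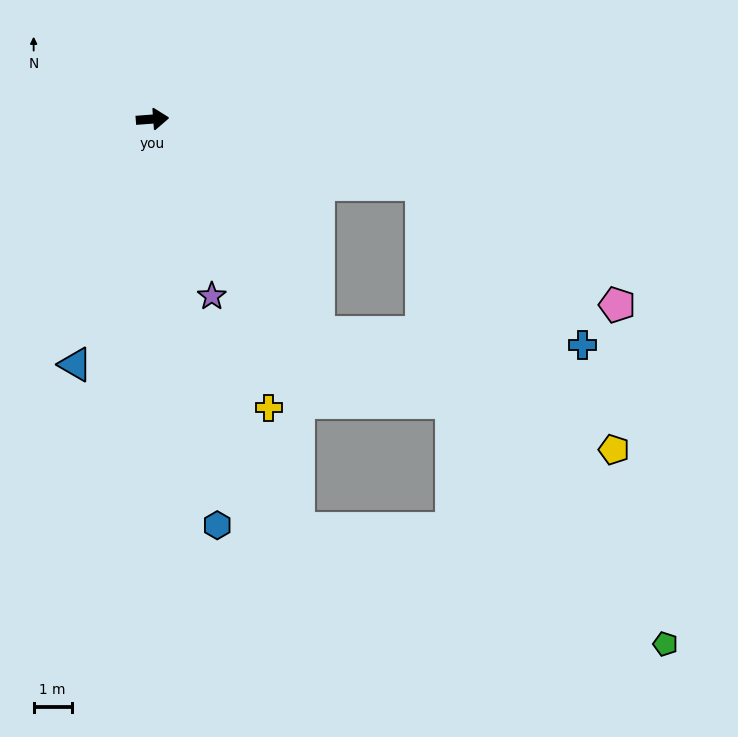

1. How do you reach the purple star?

turn right 76°, forward 4.9 m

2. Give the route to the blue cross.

blocked — turn right 18°, forward 7.3 m, then turn right 31°, forward 6.0 m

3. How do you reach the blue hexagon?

turn right 85°, forward 10.8 m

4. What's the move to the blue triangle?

turn right 112°, forward 6.8 m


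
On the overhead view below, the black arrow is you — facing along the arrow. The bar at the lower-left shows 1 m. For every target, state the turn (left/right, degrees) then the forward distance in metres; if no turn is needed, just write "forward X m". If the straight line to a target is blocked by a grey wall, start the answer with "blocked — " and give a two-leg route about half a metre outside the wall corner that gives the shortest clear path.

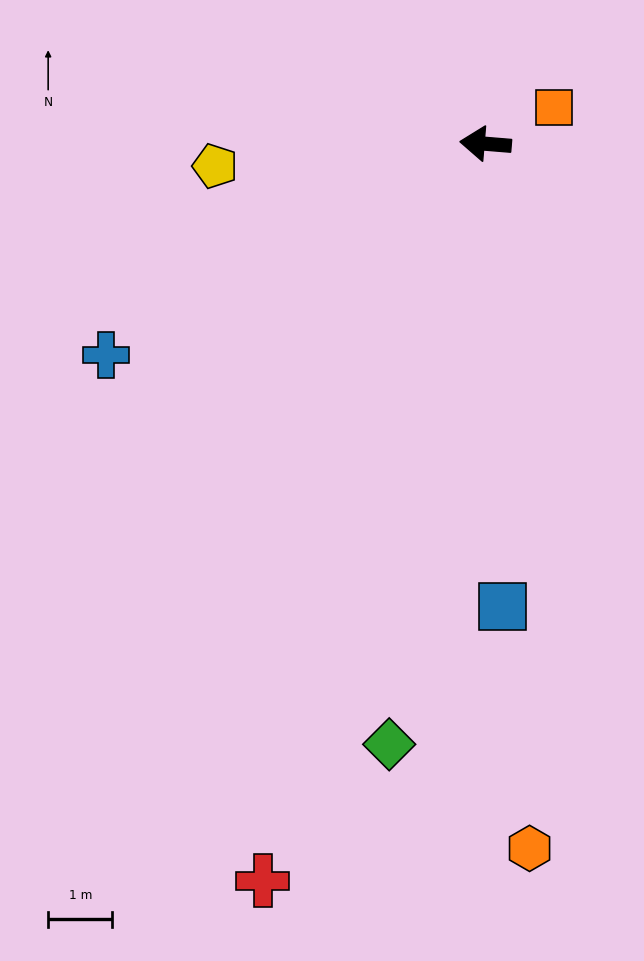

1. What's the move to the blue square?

turn left 97°, forward 7.2 m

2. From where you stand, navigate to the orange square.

turn right 147°, forward 1.2 m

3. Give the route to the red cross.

turn left 78°, forward 12.0 m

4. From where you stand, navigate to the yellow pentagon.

turn left 9°, forward 4.2 m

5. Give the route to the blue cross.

turn left 34°, forward 6.8 m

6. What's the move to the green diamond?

turn left 86°, forward 9.5 m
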